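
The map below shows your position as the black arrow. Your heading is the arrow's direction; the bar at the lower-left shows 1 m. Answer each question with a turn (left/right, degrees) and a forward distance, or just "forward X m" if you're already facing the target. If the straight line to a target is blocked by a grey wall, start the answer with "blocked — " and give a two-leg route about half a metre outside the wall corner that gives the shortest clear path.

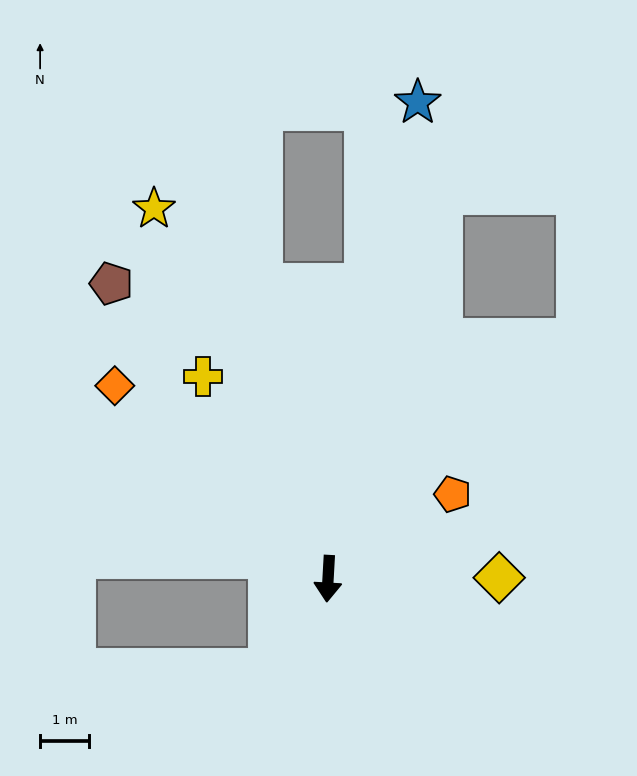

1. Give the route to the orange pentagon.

turn left 127°, forward 3.1 m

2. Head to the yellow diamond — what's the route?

turn left 94°, forward 3.5 m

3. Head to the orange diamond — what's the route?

turn right 129°, forward 5.8 m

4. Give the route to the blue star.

turn left 173°, forward 9.9 m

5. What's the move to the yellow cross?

turn right 145°, forward 4.8 m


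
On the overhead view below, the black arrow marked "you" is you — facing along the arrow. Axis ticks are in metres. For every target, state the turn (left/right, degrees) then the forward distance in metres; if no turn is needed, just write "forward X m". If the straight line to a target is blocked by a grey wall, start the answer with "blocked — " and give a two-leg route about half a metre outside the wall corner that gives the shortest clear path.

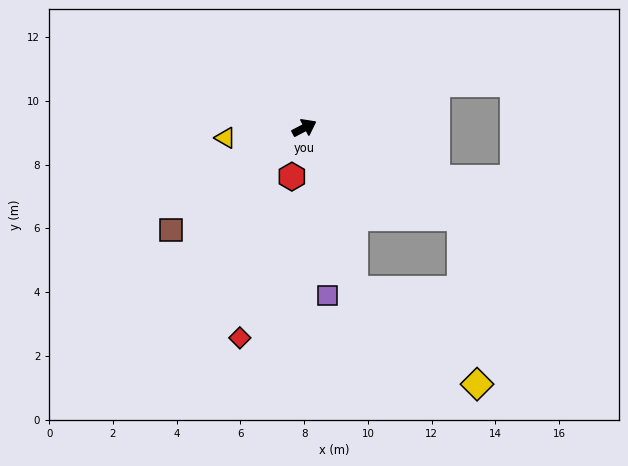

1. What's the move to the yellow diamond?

blocked — turn right 100°, forward 5.3 m, then turn left 35°, forward 4.9 m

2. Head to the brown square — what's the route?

turn right 170°, forward 5.3 m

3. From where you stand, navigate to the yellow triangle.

turn left 160°, forward 2.5 m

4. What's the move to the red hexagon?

turn right 132°, forward 1.6 m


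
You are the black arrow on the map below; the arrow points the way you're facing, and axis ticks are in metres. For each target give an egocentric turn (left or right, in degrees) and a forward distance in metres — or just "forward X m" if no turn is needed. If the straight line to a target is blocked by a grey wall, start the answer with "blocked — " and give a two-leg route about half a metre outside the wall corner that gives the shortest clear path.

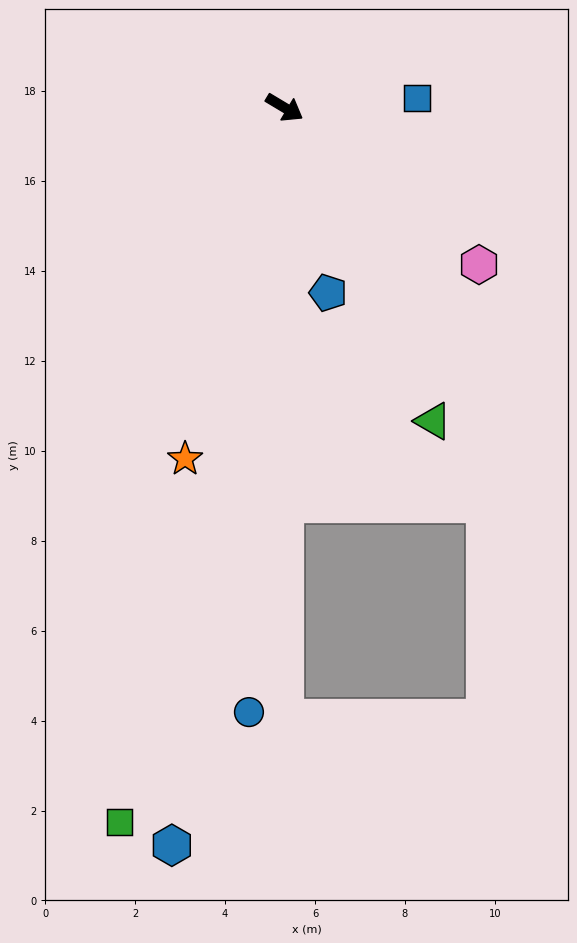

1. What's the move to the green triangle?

turn right 34°, forward 7.7 m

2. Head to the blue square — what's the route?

turn left 35°, forward 3.0 m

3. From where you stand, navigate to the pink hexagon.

turn right 8°, forward 5.6 m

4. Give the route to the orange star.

turn right 75°, forward 8.1 m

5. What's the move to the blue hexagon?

turn right 68°, forward 16.6 m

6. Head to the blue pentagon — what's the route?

turn right 46°, forward 4.2 m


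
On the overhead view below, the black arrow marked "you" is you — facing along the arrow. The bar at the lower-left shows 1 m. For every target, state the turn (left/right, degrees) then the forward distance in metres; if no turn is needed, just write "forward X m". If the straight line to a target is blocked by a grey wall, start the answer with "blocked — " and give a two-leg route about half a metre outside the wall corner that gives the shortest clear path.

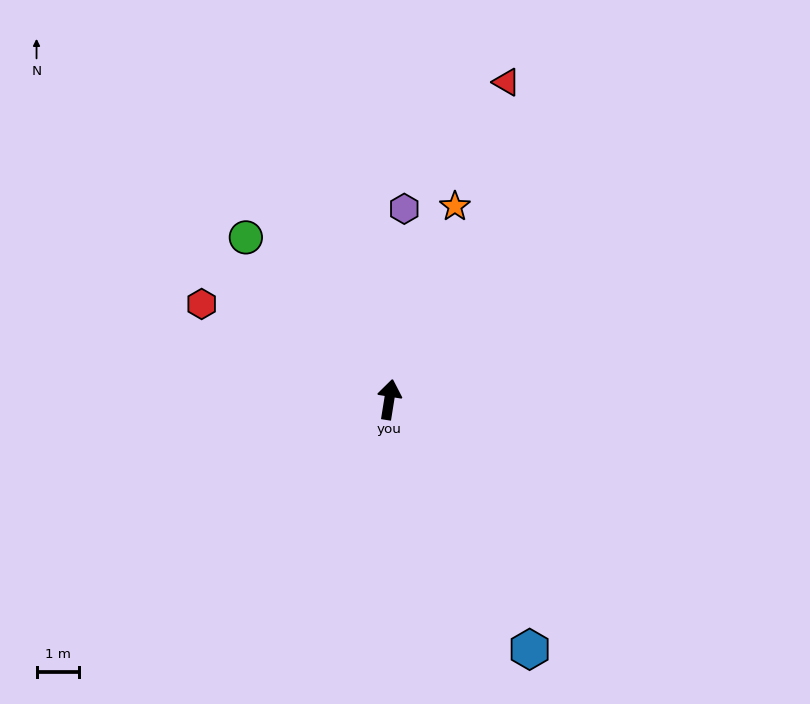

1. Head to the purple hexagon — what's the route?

turn left 5°, forward 4.5 m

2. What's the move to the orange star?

turn right 10°, forward 4.7 m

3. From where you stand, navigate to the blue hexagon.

turn right 142°, forward 6.7 m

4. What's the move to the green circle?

turn left 51°, forward 5.0 m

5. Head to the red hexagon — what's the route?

turn left 72°, forward 4.9 m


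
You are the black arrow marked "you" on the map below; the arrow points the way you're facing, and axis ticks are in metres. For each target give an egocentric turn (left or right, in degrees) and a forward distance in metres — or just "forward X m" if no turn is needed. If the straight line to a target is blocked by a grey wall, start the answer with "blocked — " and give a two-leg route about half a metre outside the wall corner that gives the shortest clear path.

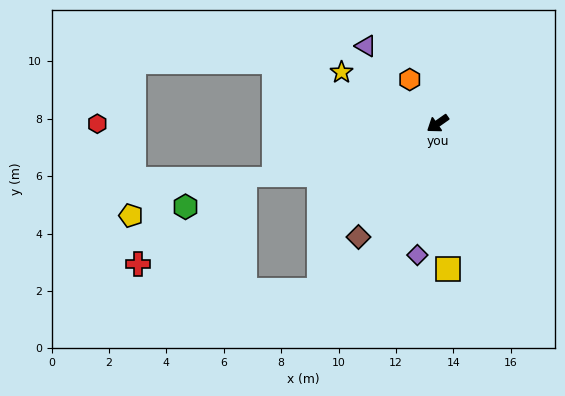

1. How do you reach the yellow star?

turn right 63°, forward 3.8 m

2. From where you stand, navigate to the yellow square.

turn left 59°, forward 5.1 m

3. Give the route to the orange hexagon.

turn right 93°, forward 1.8 m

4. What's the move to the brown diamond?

turn left 20°, forward 4.8 m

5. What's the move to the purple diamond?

turn left 46°, forward 4.6 m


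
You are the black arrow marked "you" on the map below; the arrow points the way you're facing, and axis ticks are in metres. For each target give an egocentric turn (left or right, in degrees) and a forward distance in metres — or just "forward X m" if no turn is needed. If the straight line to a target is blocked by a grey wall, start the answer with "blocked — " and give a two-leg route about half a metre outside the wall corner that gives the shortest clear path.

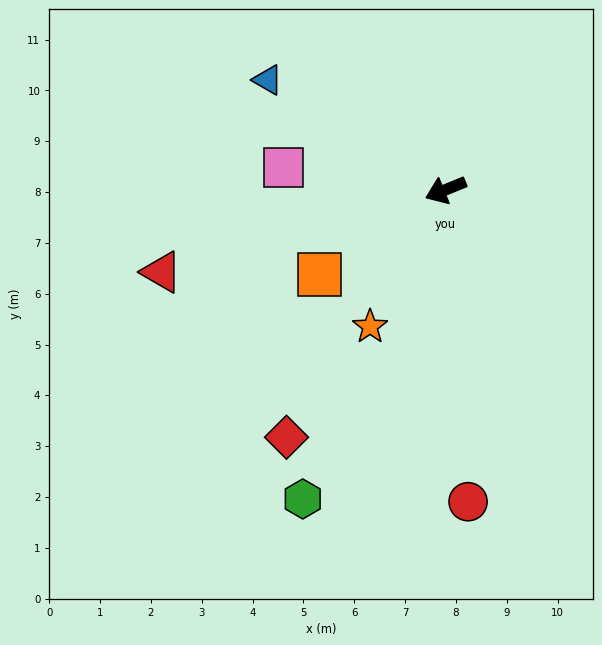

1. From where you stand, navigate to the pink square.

turn right 30°, forward 3.2 m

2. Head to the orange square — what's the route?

turn left 12°, forward 3.0 m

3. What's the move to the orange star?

turn left 39°, forward 3.1 m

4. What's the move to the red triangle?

turn right 6°, forward 5.8 m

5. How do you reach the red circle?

turn left 72°, forward 6.2 m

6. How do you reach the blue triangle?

turn right 54°, forward 4.1 m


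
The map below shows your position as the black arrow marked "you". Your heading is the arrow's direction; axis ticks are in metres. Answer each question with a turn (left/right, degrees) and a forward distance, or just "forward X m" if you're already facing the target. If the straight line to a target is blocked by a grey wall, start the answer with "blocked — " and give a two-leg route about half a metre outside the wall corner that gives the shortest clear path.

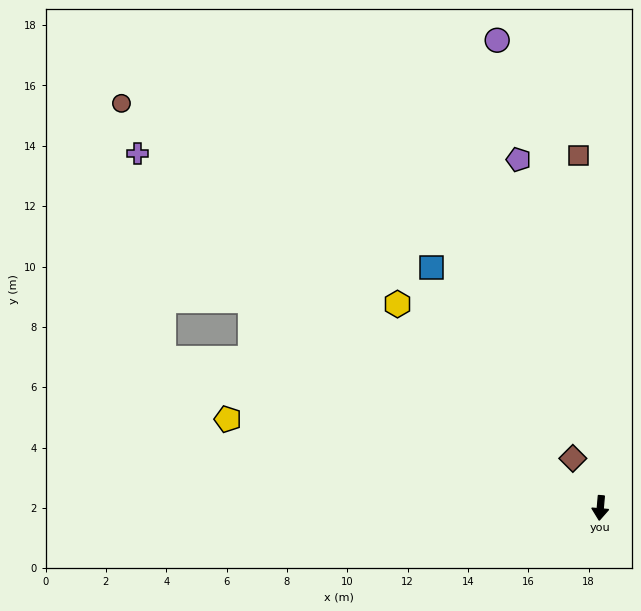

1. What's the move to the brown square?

turn right 172°, forward 11.7 m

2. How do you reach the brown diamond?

turn right 146°, forward 1.9 m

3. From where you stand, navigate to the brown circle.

turn right 125°, forward 20.8 m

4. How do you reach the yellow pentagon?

turn right 98°, forward 12.7 m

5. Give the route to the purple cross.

turn right 123°, forward 19.3 m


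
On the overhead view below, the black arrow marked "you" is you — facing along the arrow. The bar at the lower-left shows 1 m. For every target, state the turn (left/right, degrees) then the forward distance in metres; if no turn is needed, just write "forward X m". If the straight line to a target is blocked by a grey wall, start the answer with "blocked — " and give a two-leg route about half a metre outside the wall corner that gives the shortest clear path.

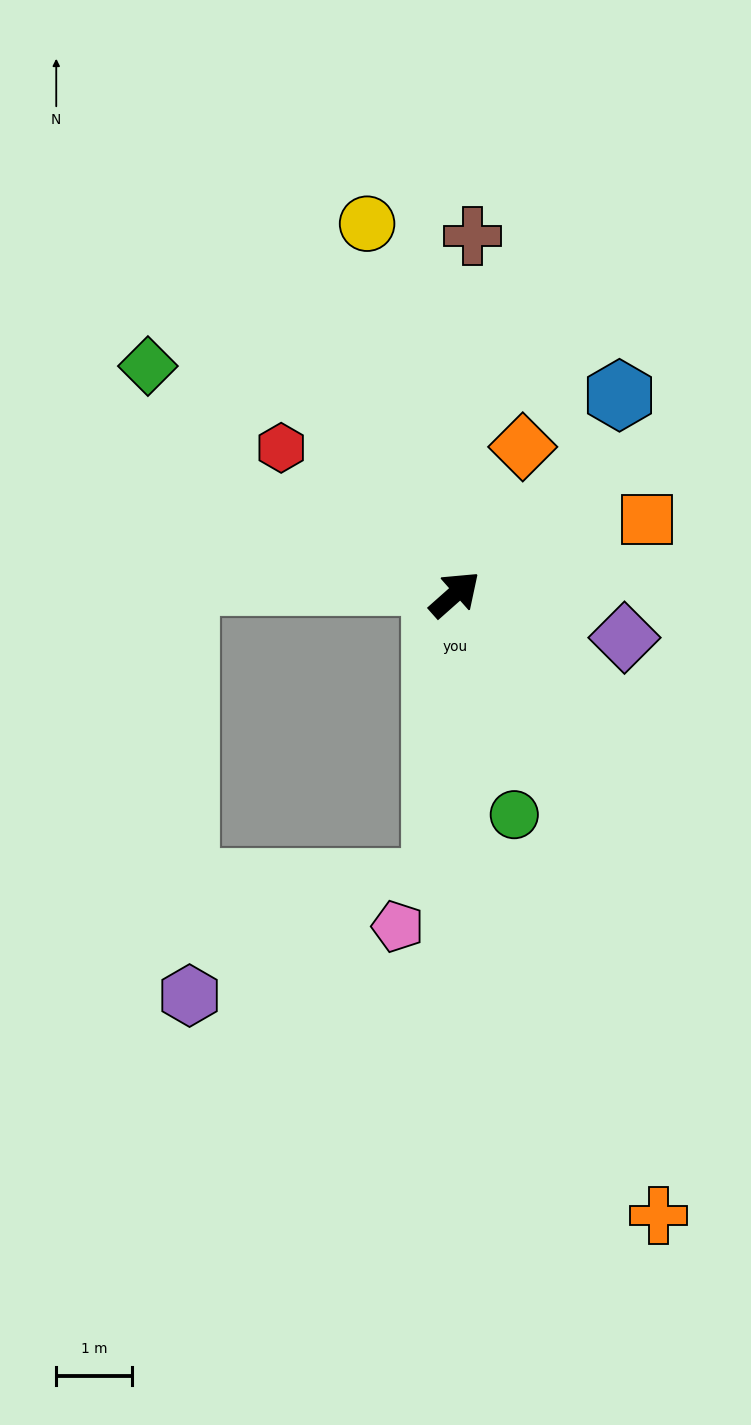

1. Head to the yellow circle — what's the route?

turn left 62°, forward 5.1 m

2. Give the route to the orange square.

turn right 20°, forward 2.7 m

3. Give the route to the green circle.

turn right 116°, forward 3.0 m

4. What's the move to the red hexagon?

turn left 98°, forward 3.0 m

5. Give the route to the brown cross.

turn left 46°, forward 4.8 m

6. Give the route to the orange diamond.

turn left 24°, forward 2.2 m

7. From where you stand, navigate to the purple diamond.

turn right 56°, forward 2.3 m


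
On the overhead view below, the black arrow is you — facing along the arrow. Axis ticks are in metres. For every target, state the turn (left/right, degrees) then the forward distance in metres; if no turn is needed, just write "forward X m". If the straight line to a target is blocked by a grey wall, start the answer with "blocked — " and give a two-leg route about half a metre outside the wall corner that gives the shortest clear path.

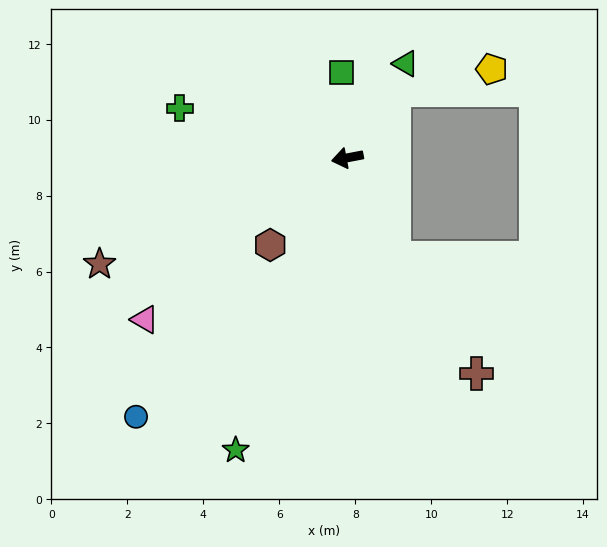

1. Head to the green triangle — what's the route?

turn right 133°, forward 2.9 m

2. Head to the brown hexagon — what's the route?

turn left 38°, forward 3.1 m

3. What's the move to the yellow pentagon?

blocked — turn right 136°, forward 2.2 m, then turn right 42°, forward 2.6 m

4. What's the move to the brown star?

turn left 12°, forward 7.1 m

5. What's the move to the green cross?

turn right 27°, forward 4.6 m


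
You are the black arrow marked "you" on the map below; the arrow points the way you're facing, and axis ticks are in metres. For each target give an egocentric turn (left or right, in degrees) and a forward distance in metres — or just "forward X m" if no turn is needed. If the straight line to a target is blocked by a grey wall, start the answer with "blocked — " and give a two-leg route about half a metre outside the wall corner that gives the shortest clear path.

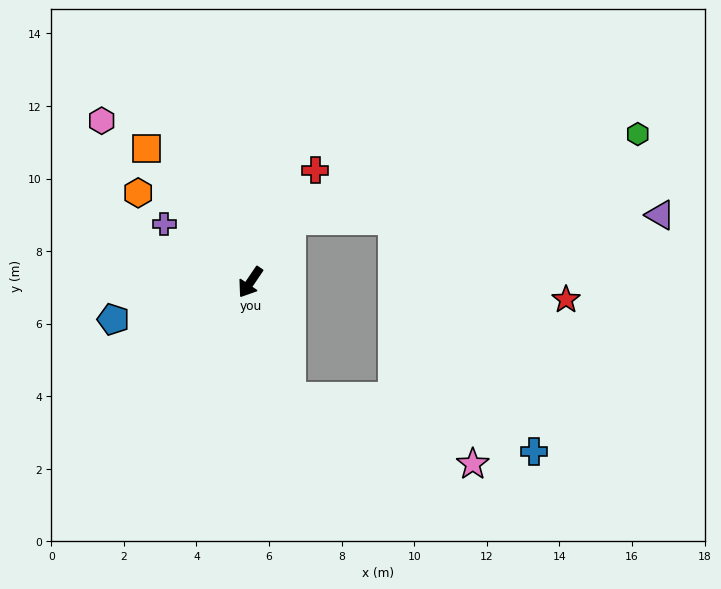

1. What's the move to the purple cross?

turn right 90°, forward 2.9 m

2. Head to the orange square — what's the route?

turn right 108°, forward 4.7 m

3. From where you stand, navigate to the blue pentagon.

turn right 41°, forward 3.9 m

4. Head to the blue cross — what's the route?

blocked — turn left 54°, forward 3.4 m, then turn left 58°, forward 6.9 m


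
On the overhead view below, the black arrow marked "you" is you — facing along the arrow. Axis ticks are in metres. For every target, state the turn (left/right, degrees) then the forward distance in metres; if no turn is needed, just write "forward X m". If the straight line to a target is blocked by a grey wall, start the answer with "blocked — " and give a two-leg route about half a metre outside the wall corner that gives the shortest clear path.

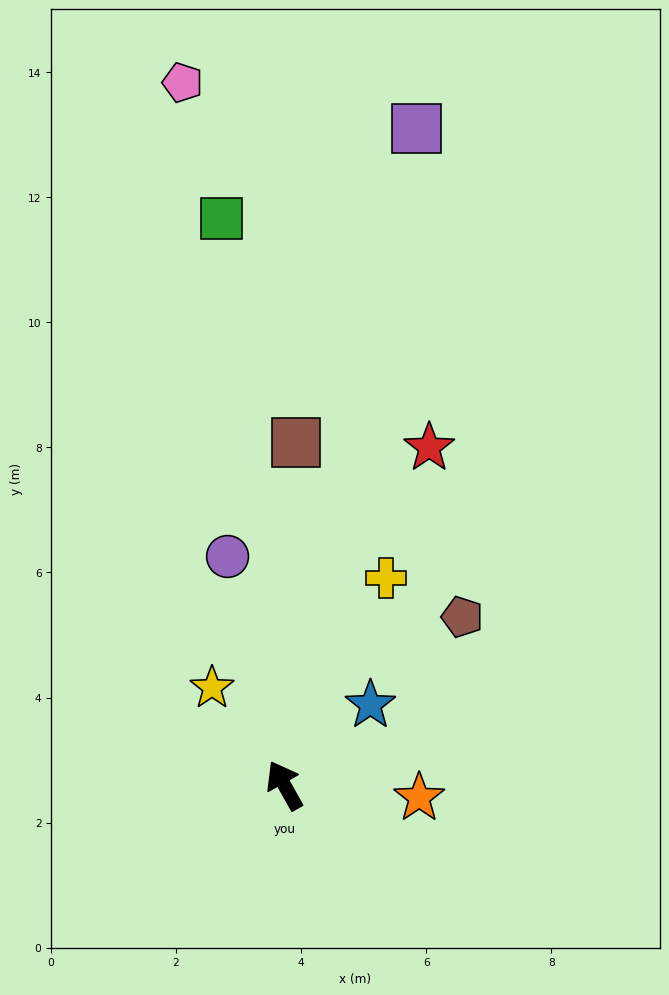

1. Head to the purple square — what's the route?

turn right 41°, forward 10.7 m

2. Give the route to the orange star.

turn right 124°, forward 2.2 m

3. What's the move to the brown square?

turn right 31°, forward 5.5 m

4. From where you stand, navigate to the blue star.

turn right 76°, forward 1.9 m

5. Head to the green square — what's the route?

turn right 23°, forward 9.1 m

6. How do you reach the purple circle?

turn right 15°, forward 3.8 m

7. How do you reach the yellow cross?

turn right 55°, forward 3.7 m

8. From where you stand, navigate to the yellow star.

turn left 7°, forward 1.9 m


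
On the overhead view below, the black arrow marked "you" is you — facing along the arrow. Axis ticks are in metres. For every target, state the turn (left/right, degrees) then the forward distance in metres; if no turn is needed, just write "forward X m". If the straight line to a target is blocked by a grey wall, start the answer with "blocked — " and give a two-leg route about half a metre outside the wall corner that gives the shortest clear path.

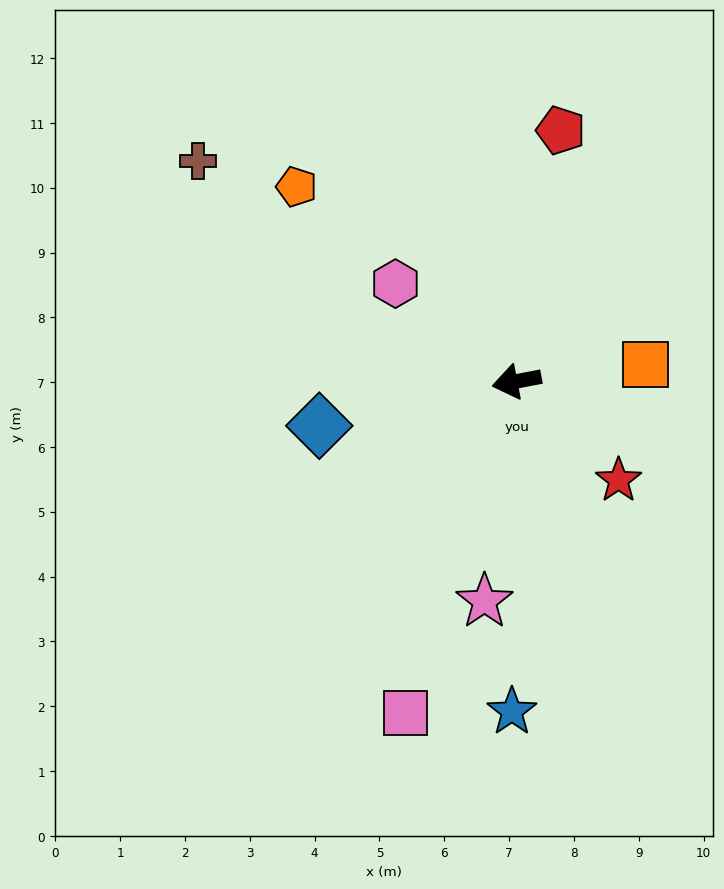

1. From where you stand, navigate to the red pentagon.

turn right 111°, forward 3.9 m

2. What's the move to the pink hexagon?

turn right 50°, forward 2.4 m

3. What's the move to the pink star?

turn left 71°, forward 3.4 m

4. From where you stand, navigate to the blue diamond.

forward 3.1 m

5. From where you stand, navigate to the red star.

turn left 125°, forward 2.2 m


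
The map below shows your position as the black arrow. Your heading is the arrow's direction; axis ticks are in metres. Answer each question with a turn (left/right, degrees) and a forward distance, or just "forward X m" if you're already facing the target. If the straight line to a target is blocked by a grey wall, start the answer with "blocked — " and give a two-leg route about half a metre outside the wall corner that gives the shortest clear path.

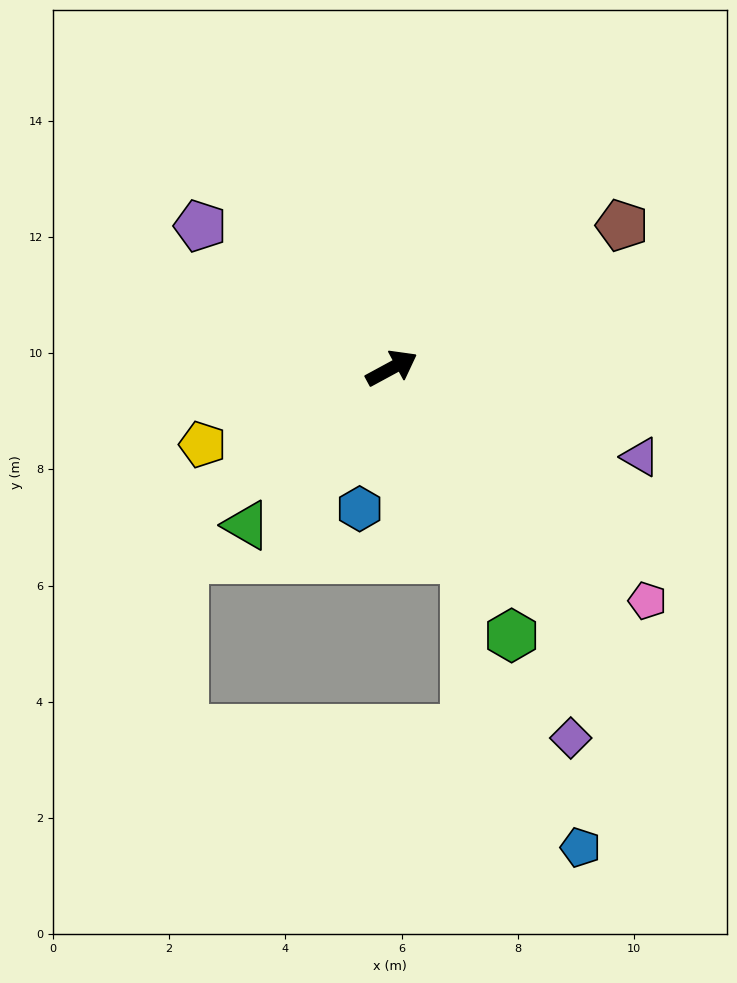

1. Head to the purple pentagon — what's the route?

turn left 115°, forward 4.1 m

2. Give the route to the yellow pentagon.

turn left 174°, forward 3.5 m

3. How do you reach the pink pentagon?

turn right 71°, forward 5.9 m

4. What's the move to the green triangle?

turn right 161°, forward 3.7 m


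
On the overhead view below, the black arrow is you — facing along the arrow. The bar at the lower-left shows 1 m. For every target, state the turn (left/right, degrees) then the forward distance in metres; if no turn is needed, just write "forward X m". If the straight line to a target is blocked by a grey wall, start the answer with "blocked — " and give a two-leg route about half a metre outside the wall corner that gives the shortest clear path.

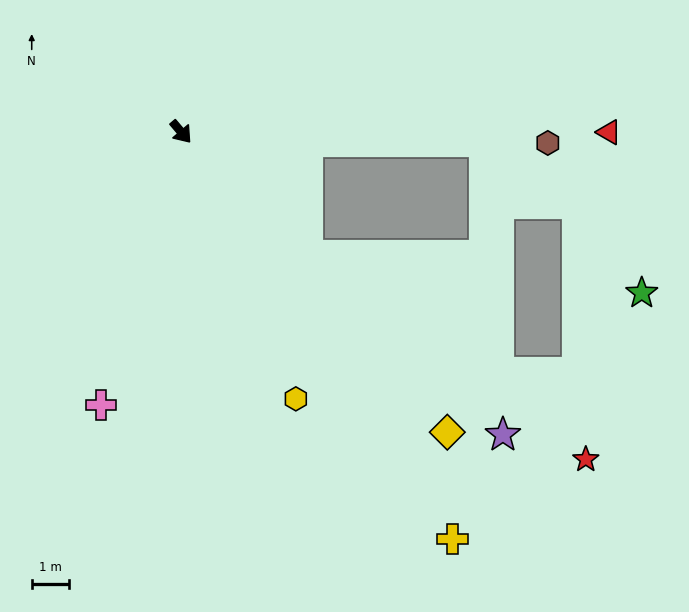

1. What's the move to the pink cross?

turn right 57°, forward 7.7 m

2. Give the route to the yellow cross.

turn right 7°, forward 13.2 m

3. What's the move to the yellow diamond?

forward 10.8 m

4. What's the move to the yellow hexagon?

turn right 17°, forward 7.8 m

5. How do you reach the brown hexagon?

turn left 48°, forward 9.9 m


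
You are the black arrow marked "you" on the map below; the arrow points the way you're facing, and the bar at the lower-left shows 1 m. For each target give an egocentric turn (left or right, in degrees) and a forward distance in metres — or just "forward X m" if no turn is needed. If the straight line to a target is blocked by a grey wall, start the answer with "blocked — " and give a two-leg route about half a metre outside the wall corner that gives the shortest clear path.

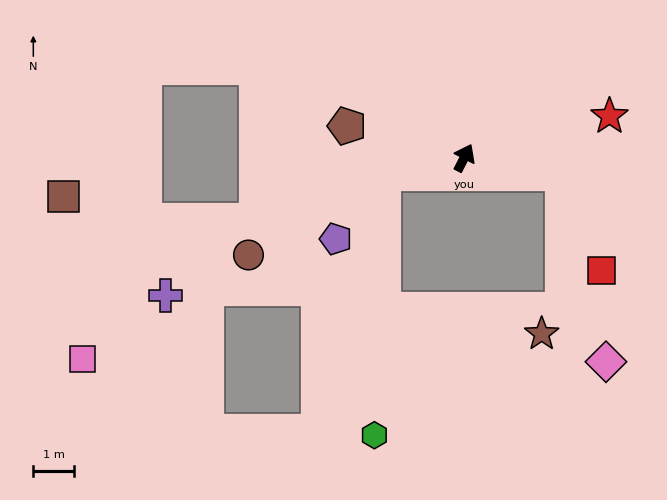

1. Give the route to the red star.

turn right 47°, forward 3.7 m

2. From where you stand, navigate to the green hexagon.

blocked — turn left 128°, forward 2.0 m, then turn left 77°, forward 6.5 m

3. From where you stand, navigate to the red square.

blocked — turn right 72°, forward 2.5 m, then turn right 59°, forward 2.6 m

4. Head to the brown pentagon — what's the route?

turn left 102°, forward 3.0 m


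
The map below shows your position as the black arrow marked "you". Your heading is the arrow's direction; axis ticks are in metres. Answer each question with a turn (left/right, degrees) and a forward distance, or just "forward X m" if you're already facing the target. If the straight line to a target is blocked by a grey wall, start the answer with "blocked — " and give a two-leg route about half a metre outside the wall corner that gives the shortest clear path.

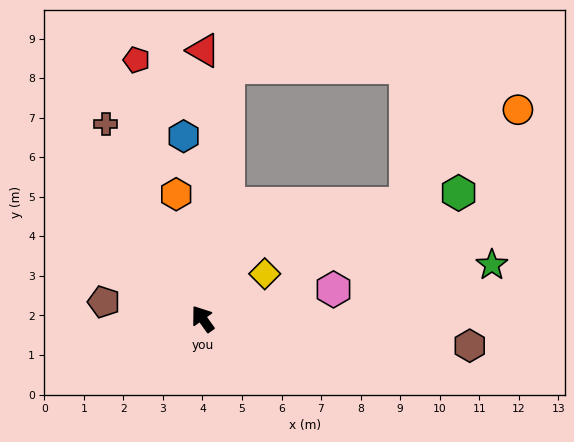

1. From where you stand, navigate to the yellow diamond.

turn right 90°, forward 1.9 m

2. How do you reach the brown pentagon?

turn left 45°, forward 2.5 m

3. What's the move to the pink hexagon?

turn right 113°, forward 3.4 m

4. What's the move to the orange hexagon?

turn right 24°, forward 3.2 m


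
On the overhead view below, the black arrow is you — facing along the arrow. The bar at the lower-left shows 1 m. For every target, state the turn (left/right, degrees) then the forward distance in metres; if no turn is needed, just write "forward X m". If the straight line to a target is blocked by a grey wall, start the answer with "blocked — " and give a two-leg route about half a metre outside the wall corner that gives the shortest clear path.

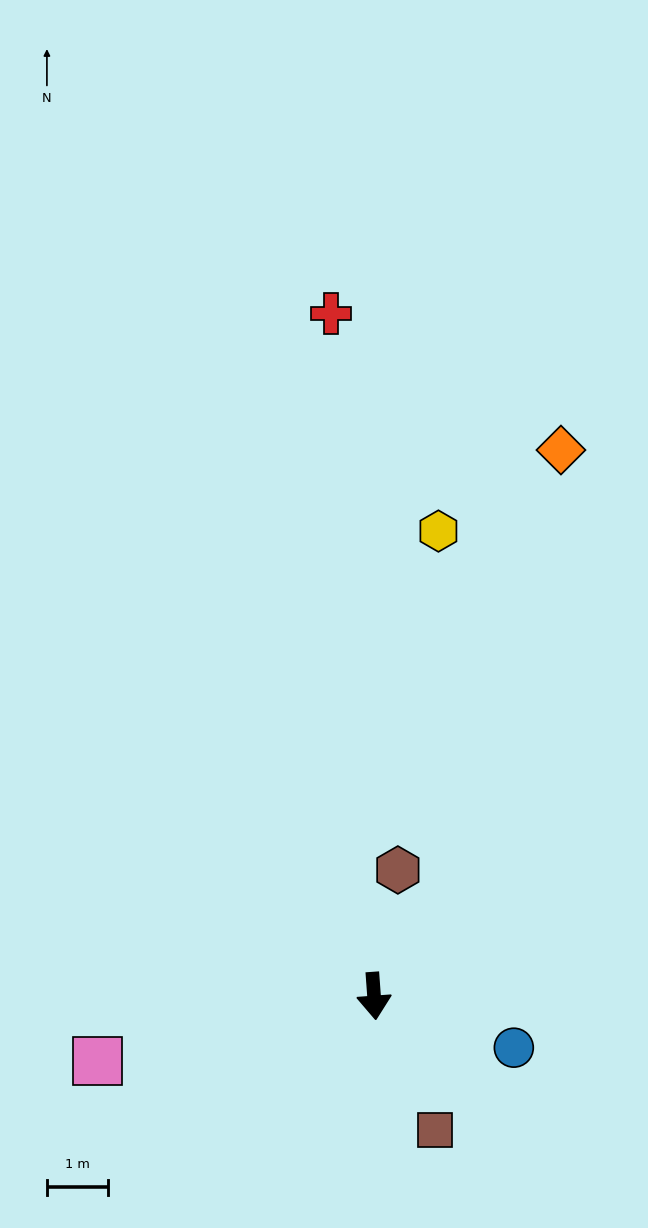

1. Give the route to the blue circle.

turn left 66°, forward 2.4 m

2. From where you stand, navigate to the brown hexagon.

turn left 165°, forward 2.1 m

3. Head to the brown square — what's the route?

turn left 20°, forward 2.4 m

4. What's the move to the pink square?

turn right 81°, forward 4.7 m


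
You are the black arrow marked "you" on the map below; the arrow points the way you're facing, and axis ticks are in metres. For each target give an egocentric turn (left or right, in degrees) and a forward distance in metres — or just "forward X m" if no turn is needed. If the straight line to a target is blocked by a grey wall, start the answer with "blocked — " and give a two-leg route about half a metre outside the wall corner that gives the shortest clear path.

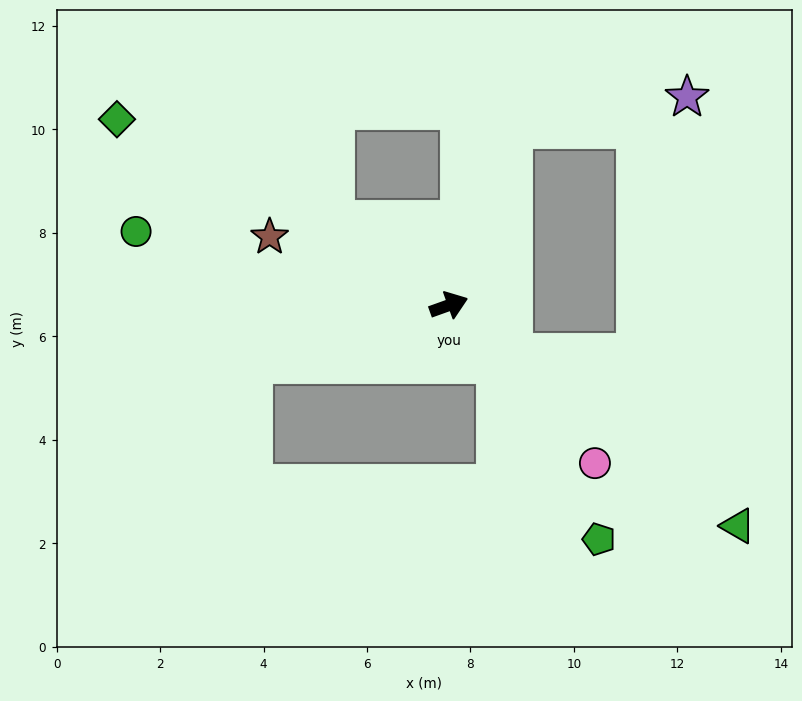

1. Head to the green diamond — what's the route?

turn left 131°, forward 7.4 m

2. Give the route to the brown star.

turn left 139°, forward 3.7 m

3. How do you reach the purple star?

blocked — turn left 51°, forward 3.7 m, then turn right 61°, forward 3.5 m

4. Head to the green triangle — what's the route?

turn right 57°, forward 7.0 m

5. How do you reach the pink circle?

turn right 67°, forward 4.2 m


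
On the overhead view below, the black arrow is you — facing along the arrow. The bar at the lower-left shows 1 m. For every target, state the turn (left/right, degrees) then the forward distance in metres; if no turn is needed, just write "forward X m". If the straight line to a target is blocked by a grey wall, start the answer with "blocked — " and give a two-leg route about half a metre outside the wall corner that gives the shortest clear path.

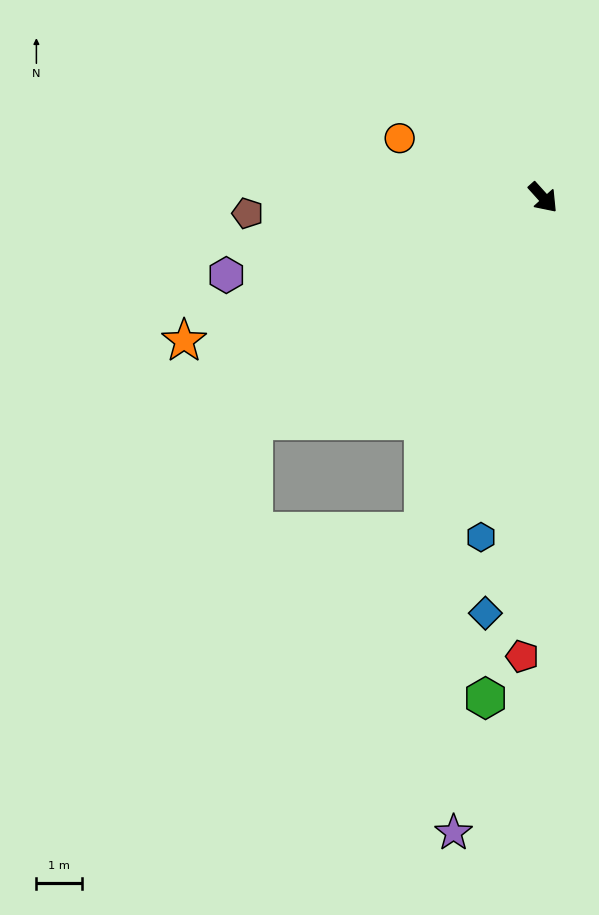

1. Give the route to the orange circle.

turn right 155°, forward 3.4 m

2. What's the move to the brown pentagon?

turn right 129°, forward 6.5 m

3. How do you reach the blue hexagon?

turn right 52°, forward 7.6 m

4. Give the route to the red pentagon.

turn right 45°, forward 10.1 m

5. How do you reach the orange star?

turn right 110°, forward 8.5 m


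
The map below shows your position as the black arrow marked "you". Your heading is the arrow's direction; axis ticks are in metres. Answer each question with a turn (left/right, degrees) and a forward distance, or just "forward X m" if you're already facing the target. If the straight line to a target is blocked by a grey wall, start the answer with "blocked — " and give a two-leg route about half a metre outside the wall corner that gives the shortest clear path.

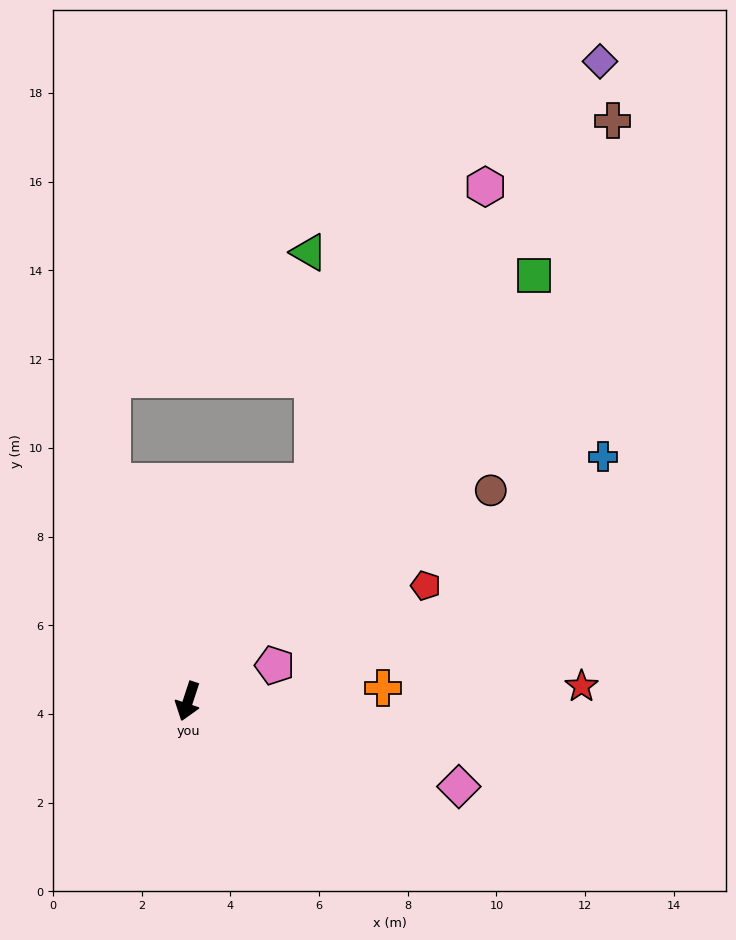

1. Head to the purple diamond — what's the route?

turn left 165°, forward 17.2 m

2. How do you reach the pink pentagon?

turn left 131°, forward 2.1 m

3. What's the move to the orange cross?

turn left 112°, forward 4.4 m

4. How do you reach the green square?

turn left 159°, forward 12.4 m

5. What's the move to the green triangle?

blocked — turn left 168°, forward 5.7 m, then turn left 31°, forward 5.2 m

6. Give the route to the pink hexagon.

turn left 168°, forward 13.4 m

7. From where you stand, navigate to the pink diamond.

turn left 91°, forward 6.4 m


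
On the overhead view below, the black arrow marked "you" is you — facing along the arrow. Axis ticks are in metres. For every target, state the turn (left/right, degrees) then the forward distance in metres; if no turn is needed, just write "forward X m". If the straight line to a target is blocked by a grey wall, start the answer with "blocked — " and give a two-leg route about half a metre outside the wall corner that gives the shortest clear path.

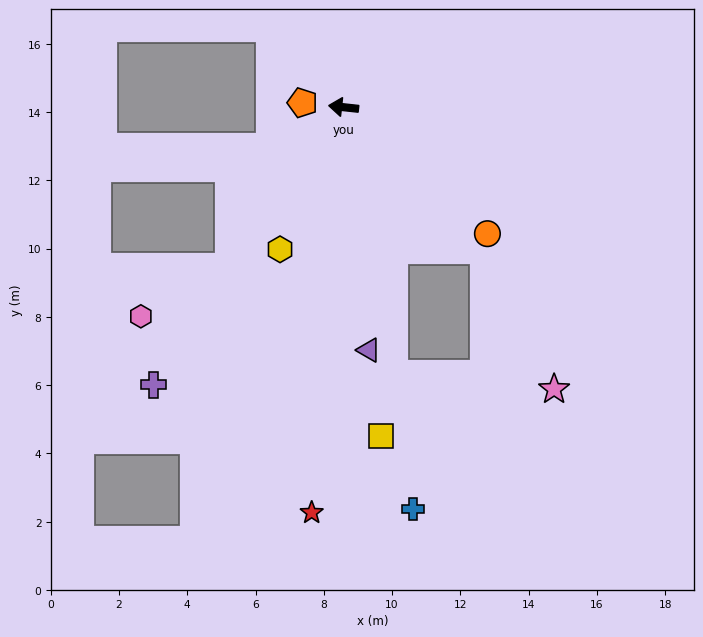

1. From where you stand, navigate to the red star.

turn left 92°, forward 11.9 m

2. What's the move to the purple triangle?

turn left 102°, forward 7.2 m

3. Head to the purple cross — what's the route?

turn left 62°, forward 9.9 m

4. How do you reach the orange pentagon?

forward 1.2 m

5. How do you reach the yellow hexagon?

turn left 72°, forward 4.6 m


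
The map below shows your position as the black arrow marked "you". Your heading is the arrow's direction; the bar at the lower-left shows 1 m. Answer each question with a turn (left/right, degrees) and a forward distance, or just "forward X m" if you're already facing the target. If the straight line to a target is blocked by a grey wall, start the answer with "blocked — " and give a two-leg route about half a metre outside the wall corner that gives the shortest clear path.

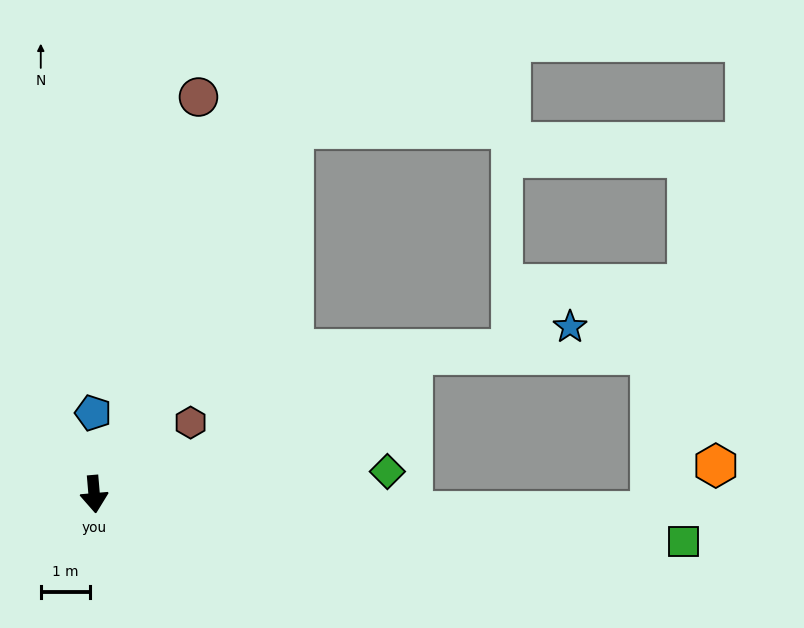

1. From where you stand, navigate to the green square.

turn left 81°, forward 11.9 m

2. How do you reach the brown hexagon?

turn left 122°, forward 2.4 m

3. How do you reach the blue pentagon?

turn left 176°, forward 1.6 m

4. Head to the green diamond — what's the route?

turn left 90°, forward 5.9 m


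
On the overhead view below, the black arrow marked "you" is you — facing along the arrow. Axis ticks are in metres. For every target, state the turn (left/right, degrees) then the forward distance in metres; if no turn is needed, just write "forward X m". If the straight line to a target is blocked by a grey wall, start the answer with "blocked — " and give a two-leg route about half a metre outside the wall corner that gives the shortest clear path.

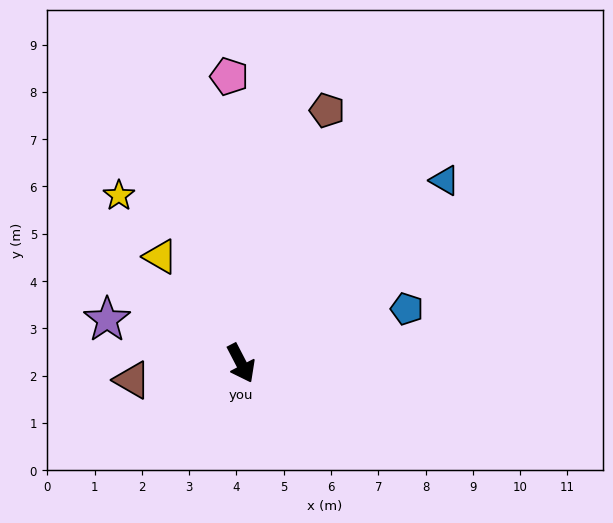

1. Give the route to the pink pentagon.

turn left 155°, forward 6.1 m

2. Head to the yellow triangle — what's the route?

turn right 170°, forward 2.8 m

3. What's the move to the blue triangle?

turn left 104°, forward 5.8 m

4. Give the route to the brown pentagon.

turn left 134°, forward 5.6 m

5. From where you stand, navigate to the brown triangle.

turn right 109°, forward 2.3 m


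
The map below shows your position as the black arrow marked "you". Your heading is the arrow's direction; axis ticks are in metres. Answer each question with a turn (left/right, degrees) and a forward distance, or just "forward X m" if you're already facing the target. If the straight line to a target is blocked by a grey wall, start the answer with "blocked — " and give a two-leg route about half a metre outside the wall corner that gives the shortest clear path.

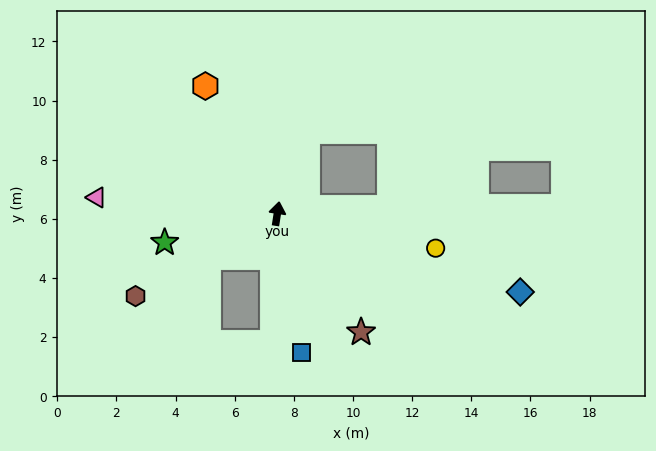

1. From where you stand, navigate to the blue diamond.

turn right 99°, forward 8.6 m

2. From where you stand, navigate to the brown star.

turn right 136°, forward 4.9 m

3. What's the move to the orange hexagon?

turn left 38°, forward 5.0 m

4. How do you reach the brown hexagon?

turn left 129°, forward 5.5 m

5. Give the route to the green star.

turn left 113°, forward 3.9 m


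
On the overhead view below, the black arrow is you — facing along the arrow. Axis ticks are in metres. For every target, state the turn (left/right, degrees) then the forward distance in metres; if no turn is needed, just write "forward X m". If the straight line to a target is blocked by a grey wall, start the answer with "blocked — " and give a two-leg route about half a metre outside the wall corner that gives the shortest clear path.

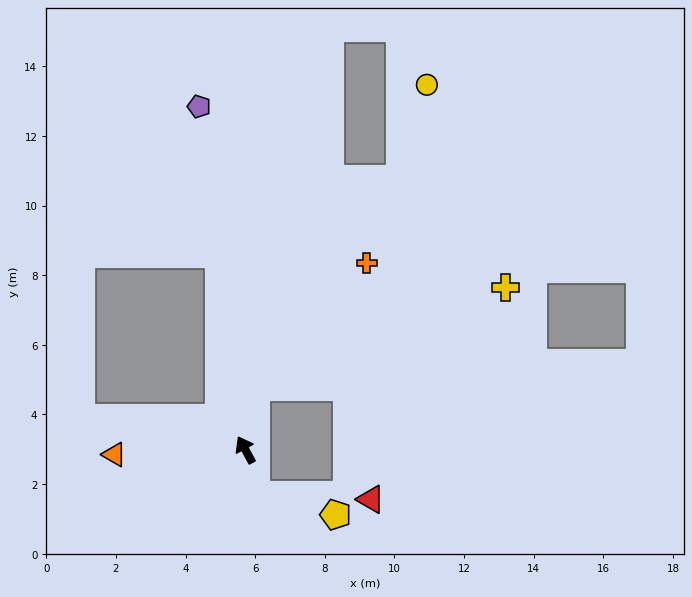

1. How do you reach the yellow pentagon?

blocked — turn left 164°, forward 1.4 m, then turn left 64°, forward 2.4 m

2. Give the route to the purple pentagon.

turn right 21°, forward 9.9 m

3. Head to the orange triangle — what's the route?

turn left 63°, forward 3.8 m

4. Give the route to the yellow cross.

blocked — turn right 38°, forward 1.8 m, then turn right 59°, forward 7.7 m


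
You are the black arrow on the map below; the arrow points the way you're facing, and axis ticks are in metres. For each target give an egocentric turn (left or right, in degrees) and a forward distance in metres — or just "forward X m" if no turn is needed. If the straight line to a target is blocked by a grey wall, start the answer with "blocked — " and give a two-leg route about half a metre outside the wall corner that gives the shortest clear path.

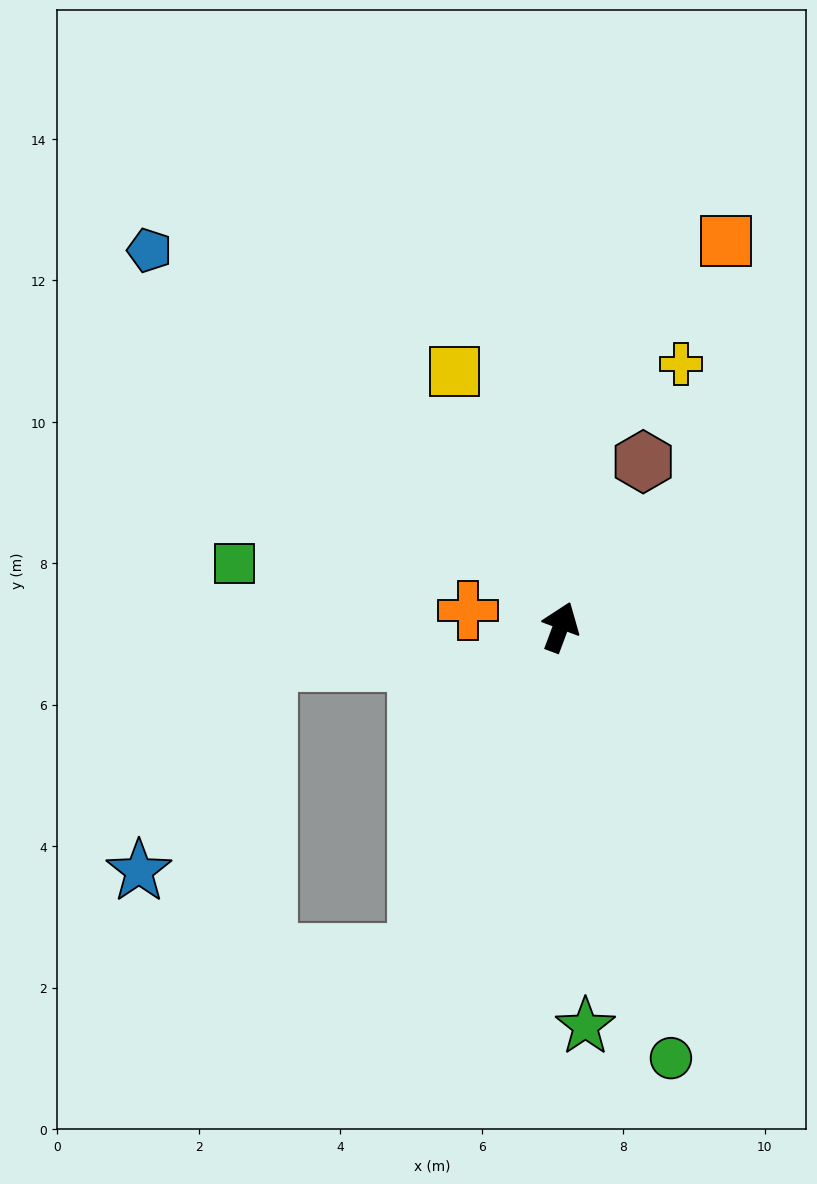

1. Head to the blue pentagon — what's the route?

turn left 68°, forward 7.9 m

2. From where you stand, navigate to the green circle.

turn right 145°, forward 6.3 m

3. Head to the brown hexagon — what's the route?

turn right 6°, forward 2.6 m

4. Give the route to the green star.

turn right 156°, forward 5.7 m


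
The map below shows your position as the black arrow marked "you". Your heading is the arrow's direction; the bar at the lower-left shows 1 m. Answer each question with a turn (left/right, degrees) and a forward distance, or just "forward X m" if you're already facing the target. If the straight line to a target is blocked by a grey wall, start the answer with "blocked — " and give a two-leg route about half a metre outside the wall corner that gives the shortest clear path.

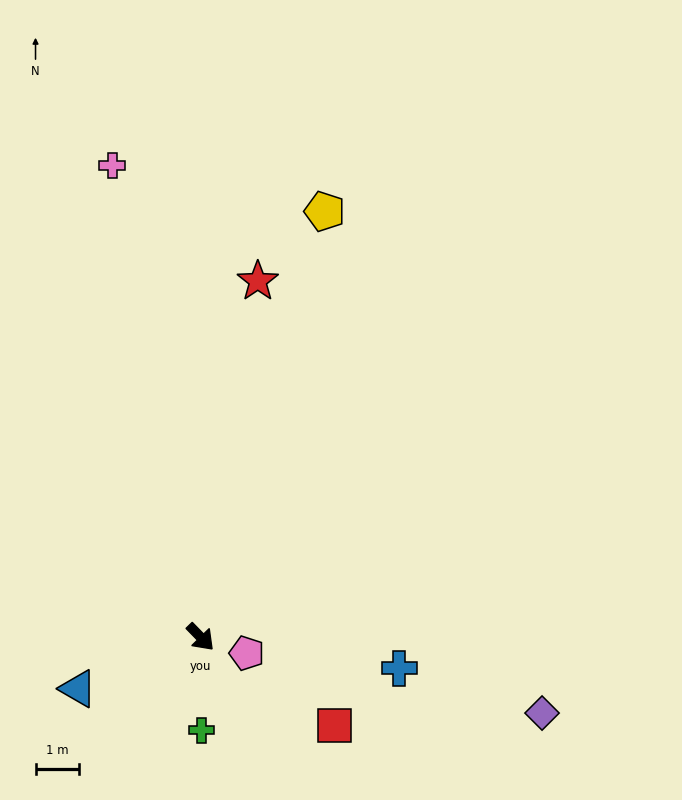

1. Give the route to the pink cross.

turn left 146°, forward 11.0 m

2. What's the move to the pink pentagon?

turn left 27°, forward 1.1 m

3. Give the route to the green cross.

turn right 44°, forward 2.1 m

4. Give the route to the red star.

turn left 127°, forward 8.3 m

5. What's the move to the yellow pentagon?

turn left 120°, forward 10.2 m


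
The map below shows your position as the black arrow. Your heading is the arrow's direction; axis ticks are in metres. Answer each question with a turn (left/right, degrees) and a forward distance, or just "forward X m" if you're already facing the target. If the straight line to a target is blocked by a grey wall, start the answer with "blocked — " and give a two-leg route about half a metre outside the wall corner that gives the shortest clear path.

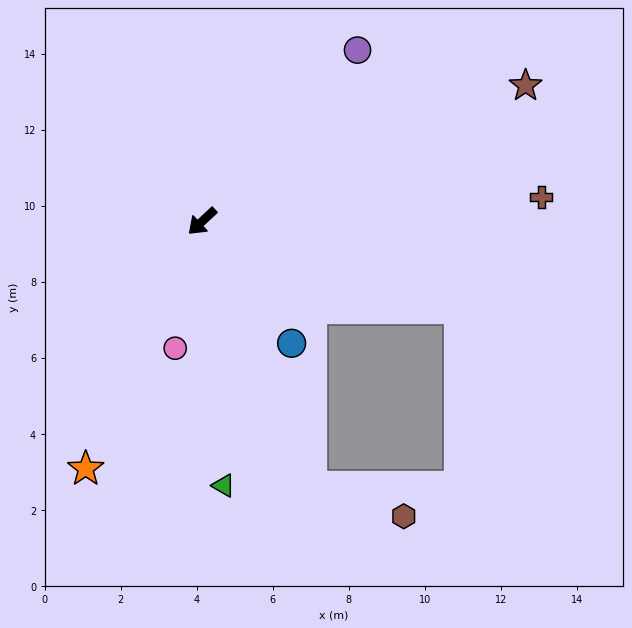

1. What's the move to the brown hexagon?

blocked — turn left 69°, forward 7.6 m, then turn left 51°, forward 2.6 m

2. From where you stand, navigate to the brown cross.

turn left 141°, forward 8.9 m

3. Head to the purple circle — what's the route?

turn right 175°, forward 6.1 m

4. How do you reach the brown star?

turn left 160°, forward 9.2 m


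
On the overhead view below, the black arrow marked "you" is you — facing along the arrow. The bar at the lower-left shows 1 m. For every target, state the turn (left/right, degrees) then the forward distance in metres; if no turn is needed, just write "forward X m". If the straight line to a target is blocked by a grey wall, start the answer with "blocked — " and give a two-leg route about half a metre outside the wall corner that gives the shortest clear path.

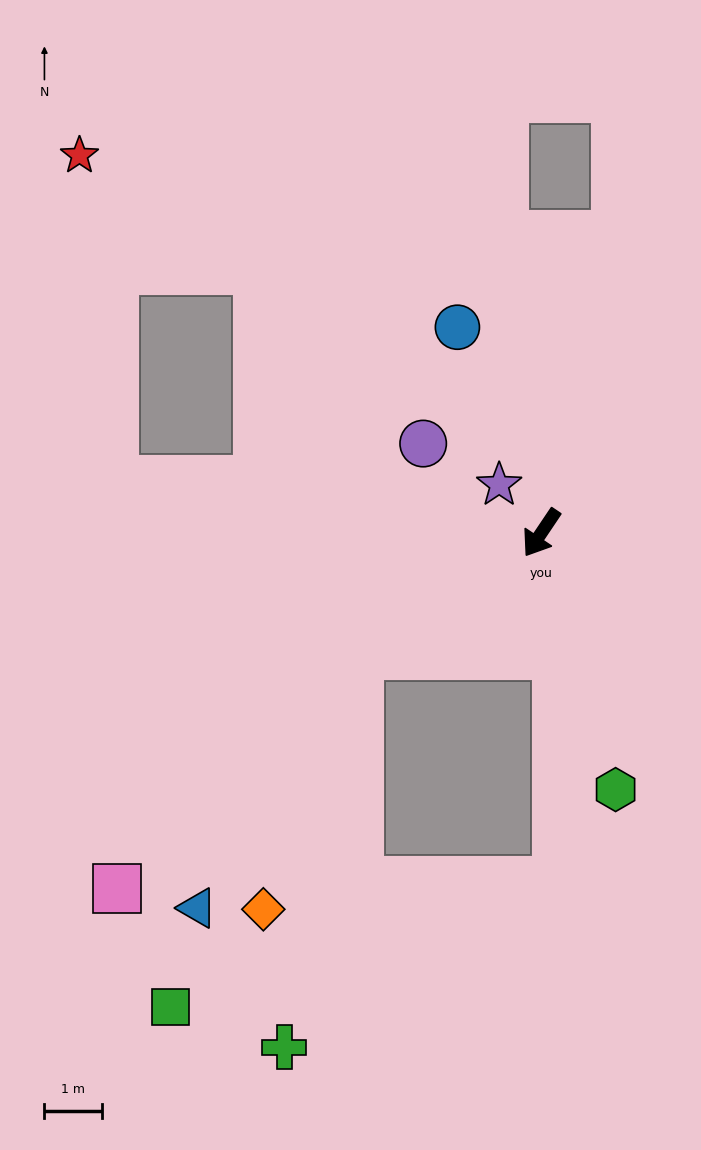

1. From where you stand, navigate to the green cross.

blocked — turn right 22°, forward 3.8 m, then turn left 45°, forward 7.0 m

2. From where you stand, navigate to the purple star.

turn right 105°, forward 1.1 m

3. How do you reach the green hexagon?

turn left 50°, forward 4.7 m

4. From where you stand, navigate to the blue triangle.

blocked — turn right 22°, forward 3.8 m, then turn left 23°, forward 5.2 m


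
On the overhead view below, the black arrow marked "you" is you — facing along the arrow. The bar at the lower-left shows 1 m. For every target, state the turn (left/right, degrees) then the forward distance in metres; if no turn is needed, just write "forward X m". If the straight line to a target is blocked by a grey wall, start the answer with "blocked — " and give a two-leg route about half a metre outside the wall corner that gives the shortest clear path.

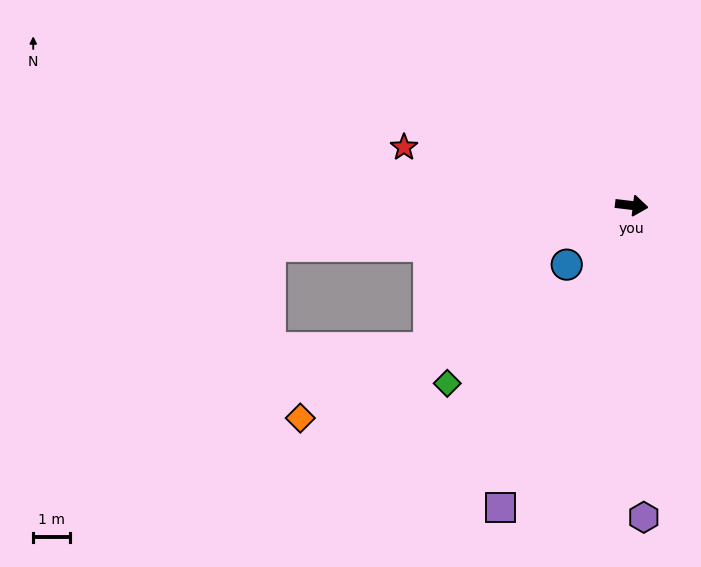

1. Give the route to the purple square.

turn right 107°, forward 9.0 m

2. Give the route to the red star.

turn left 173°, forward 6.4 m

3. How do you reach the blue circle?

turn right 131°, forward 2.4 m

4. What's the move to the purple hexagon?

turn right 81°, forward 8.5 m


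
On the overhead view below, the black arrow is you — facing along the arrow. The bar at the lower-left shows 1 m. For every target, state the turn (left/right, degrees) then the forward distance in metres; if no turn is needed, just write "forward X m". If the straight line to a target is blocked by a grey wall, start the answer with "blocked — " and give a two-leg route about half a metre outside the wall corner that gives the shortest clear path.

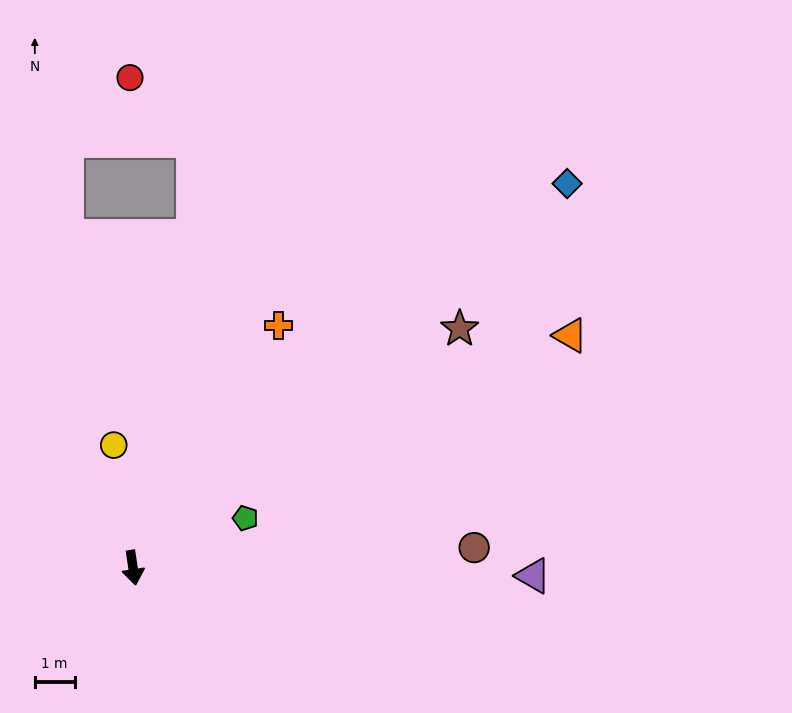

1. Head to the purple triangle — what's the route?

turn left 80°, forward 10.1 m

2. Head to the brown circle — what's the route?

turn left 85°, forward 8.6 m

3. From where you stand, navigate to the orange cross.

turn left 140°, forward 7.1 m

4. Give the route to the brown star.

turn left 118°, forward 10.2 m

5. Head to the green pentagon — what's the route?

turn left 105°, forward 3.1 m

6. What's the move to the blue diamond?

turn left 123°, forward 14.6 m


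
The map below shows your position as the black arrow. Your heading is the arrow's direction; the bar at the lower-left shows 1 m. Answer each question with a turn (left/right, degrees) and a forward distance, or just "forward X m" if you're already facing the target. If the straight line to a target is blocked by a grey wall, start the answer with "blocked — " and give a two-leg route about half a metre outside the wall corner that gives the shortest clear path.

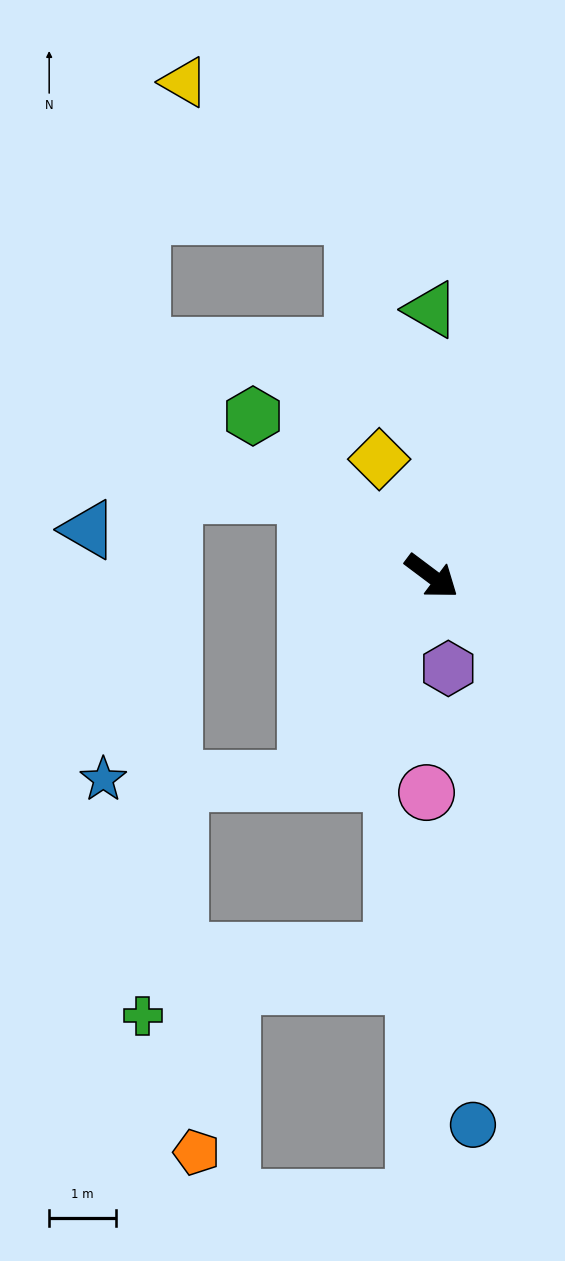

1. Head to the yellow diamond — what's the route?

turn left 151°, forward 1.9 m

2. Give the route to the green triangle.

turn left 127°, forward 4.0 m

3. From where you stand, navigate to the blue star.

blocked — turn right 85°, forward 3.6 m, then turn right 58°, forward 3.1 m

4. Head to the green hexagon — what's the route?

turn left 175°, forward 3.6 m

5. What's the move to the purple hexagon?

turn right 43°, forward 1.4 m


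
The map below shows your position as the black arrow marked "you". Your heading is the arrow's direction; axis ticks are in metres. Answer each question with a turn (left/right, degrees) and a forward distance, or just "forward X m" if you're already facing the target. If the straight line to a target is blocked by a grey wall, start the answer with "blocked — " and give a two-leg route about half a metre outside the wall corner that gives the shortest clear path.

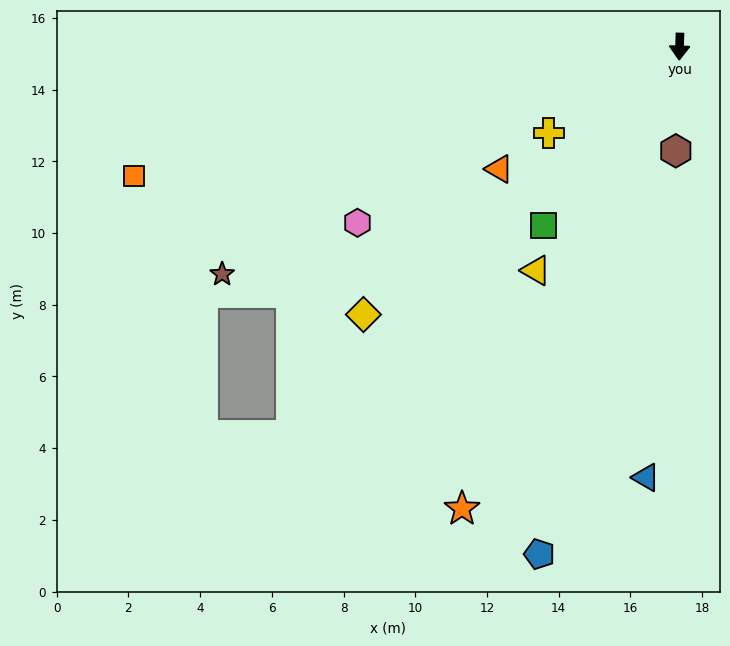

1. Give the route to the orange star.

turn right 23°, forward 14.2 m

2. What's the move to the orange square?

turn right 75°, forward 15.6 m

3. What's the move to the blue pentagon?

turn right 14°, forward 14.7 m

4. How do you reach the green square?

turn right 35°, forward 6.3 m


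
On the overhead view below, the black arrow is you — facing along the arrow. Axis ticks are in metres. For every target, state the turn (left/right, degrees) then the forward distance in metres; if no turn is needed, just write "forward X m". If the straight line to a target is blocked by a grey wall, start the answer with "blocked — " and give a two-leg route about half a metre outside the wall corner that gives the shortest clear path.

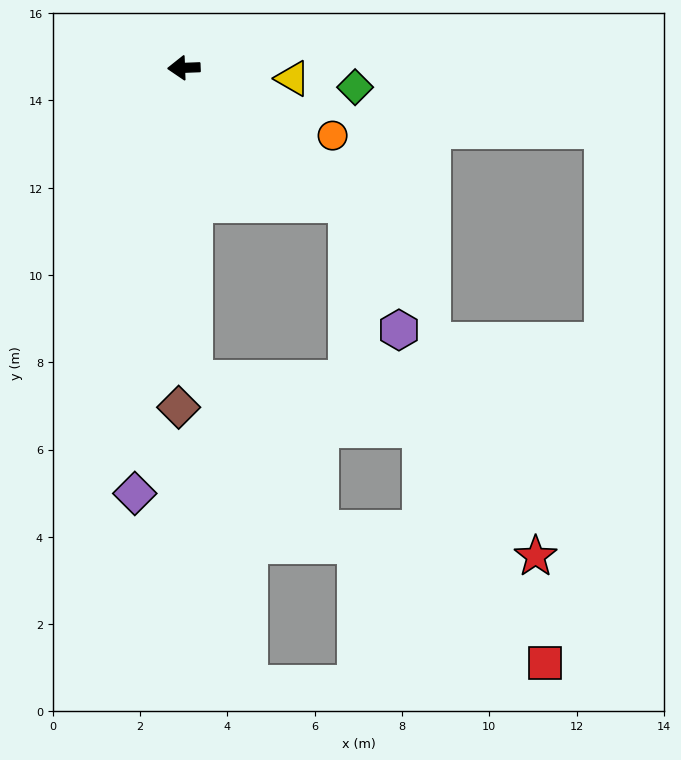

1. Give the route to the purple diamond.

turn left 81°, forward 9.8 m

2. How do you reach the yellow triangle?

turn left 172°, forward 2.5 m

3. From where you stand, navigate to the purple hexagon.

blocked — turn left 138°, forward 4.9 m, then turn right 28°, forward 3.1 m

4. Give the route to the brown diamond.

turn left 87°, forward 7.8 m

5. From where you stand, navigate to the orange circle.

turn left 153°, forward 3.7 m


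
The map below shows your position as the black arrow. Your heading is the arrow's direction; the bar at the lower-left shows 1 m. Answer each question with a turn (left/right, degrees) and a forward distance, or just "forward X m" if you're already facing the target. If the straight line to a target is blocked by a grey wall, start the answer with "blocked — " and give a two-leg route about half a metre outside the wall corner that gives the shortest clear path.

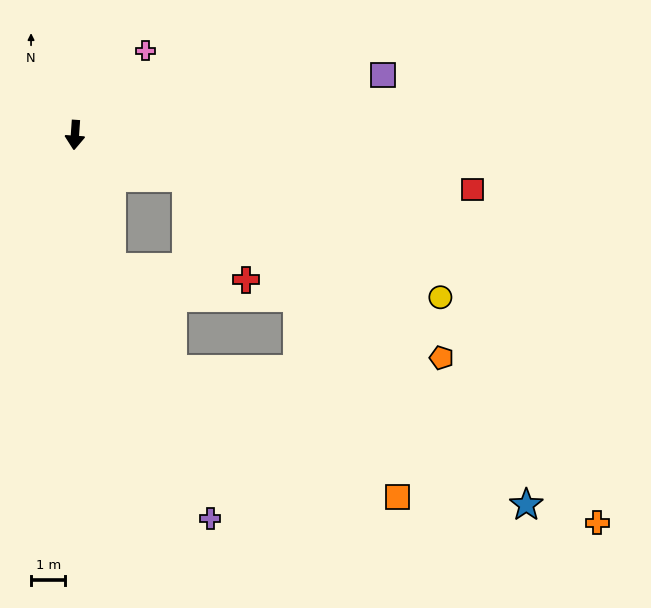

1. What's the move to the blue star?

blocked — turn left 73°, forward 3.5 m, then turn right 23°, forward 13.7 m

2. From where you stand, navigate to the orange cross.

blocked — turn left 73°, forward 3.5 m, then turn right 19°, forward 15.6 m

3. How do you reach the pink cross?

turn left 144°, forward 3.2 m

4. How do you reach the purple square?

turn left 105°, forward 9.1 m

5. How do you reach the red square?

turn left 86°, forward 11.7 m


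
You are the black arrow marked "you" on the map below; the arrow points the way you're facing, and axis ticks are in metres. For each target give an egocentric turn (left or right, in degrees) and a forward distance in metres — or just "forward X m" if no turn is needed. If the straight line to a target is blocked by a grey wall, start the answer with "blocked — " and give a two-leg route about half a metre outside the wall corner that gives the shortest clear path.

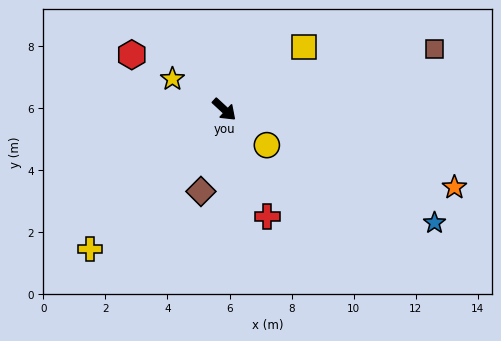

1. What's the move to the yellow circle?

turn left 3°, forward 1.8 m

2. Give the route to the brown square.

turn left 59°, forward 7.0 m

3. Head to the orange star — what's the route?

turn left 24°, forward 7.8 m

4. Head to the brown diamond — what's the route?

turn right 63°, forward 2.7 m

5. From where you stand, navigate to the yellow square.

turn left 81°, forward 3.3 m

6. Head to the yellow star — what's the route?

turn right 168°, forward 1.9 m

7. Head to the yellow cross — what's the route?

turn right 91°, forward 6.2 m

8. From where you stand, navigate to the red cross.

turn right 25°, forward 3.7 m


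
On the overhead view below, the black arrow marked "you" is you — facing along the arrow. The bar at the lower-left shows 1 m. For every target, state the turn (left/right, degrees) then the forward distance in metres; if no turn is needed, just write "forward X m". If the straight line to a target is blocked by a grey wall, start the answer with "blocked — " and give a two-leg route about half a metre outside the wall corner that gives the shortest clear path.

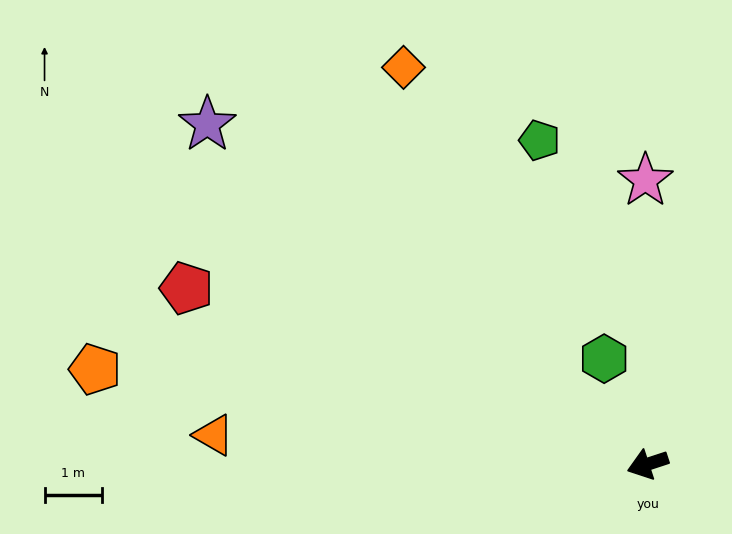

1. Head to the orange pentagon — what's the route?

turn right 28°, forward 9.7 m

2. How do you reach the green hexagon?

turn right 86°, forward 2.0 m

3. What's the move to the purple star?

turn right 56°, forward 9.7 m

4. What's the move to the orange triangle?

turn right 22°, forward 7.5 m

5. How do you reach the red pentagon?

turn right 39°, forward 8.6 m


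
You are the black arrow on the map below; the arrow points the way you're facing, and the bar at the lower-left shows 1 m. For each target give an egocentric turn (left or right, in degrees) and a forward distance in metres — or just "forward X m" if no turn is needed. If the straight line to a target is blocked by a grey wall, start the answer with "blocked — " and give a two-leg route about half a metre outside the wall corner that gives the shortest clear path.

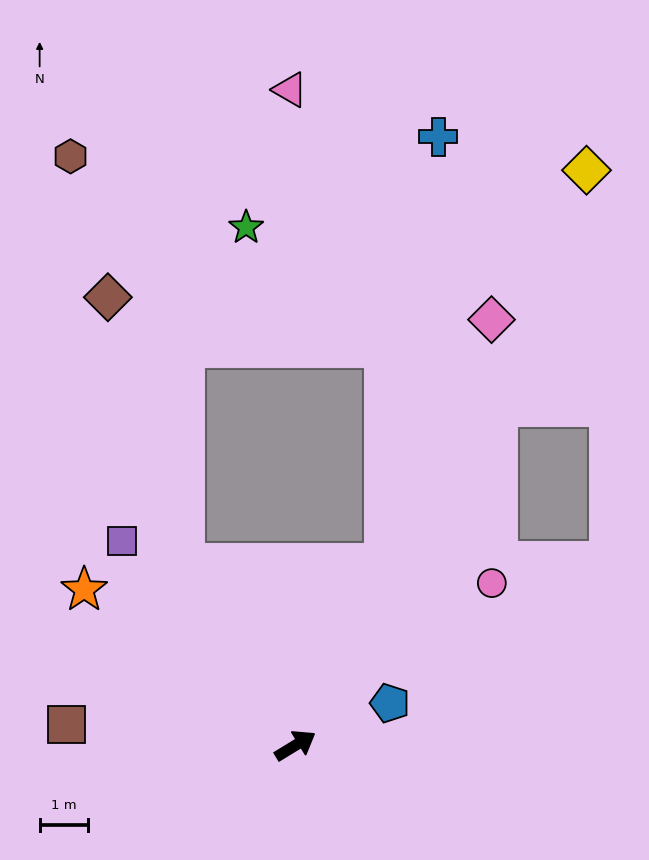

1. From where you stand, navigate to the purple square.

turn left 99°, forward 5.5 m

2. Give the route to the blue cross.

blocked — turn left 32°, forward 4.2 m, then turn left 19°, forward 8.9 m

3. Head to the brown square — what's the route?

turn left 143°, forward 4.7 m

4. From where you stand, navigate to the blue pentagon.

turn right 7°, forward 2.1 m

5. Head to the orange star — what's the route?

turn left 112°, forward 5.4 m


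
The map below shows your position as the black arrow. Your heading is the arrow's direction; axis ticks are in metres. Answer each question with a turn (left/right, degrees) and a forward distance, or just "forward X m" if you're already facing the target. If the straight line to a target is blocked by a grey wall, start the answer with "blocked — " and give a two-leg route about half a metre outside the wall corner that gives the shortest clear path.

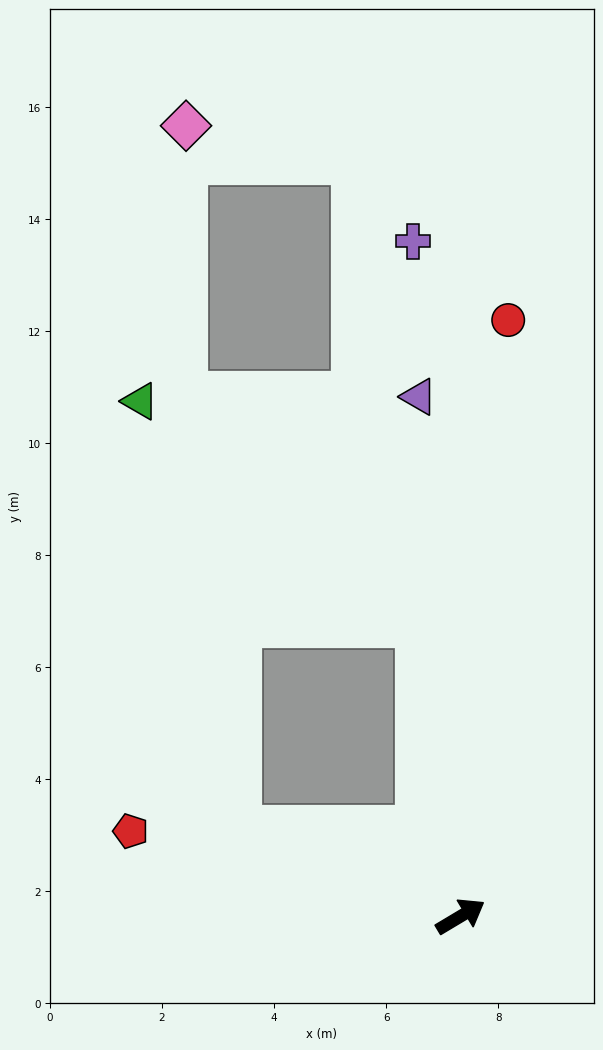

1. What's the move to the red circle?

turn left 55°, forward 10.7 m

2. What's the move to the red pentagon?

turn left 135°, forward 6.1 m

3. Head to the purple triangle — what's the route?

turn left 64°, forward 9.3 m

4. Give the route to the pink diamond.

blocked — turn left 67°, forward 13.6 m, then turn left 70°, forward 3.1 m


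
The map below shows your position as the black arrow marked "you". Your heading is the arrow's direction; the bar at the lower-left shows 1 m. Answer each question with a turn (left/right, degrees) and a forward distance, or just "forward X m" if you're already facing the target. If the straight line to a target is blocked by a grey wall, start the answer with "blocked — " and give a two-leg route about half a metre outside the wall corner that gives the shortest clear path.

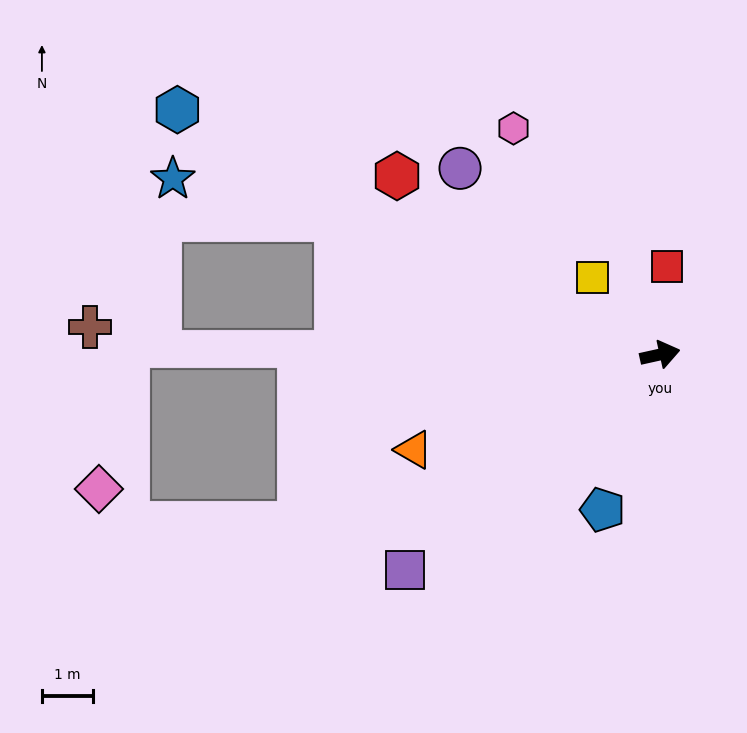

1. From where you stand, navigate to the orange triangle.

turn right 171°, forward 5.1 m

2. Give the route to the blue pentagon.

turn right 123°, forward 3.2 m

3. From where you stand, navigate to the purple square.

turn right 152°, forward 6.5 m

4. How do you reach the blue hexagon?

turn left 141°, forward 10.5 m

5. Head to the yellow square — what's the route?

turn left 119°, forward 2.0 m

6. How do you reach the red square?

turn left 73°, forward 1.7 m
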